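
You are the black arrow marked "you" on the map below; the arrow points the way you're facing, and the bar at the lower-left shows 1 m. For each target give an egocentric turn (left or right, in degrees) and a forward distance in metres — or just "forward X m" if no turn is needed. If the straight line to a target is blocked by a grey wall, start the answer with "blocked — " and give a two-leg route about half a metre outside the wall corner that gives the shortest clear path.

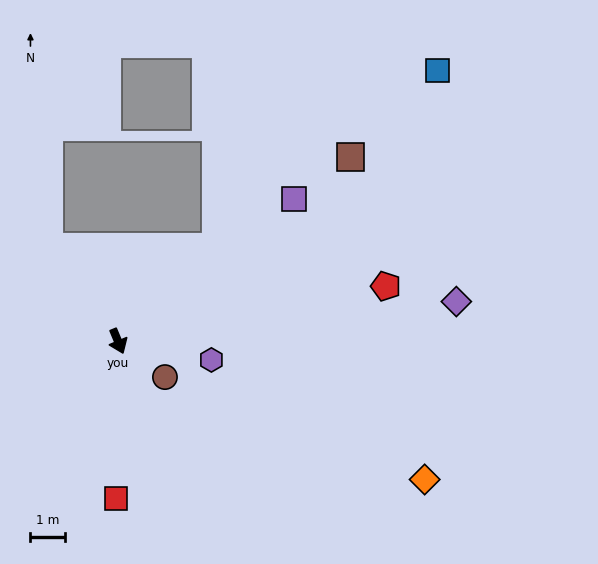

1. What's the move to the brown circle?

turn left 30°, forward 1.7 m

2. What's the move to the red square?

turn right 23°, forward 4.5 m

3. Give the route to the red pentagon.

turn left 79°, forward 7.9 m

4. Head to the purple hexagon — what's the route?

turn left 56°, forward 2.8 m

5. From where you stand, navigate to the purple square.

turn left 106°, forward 6.6 m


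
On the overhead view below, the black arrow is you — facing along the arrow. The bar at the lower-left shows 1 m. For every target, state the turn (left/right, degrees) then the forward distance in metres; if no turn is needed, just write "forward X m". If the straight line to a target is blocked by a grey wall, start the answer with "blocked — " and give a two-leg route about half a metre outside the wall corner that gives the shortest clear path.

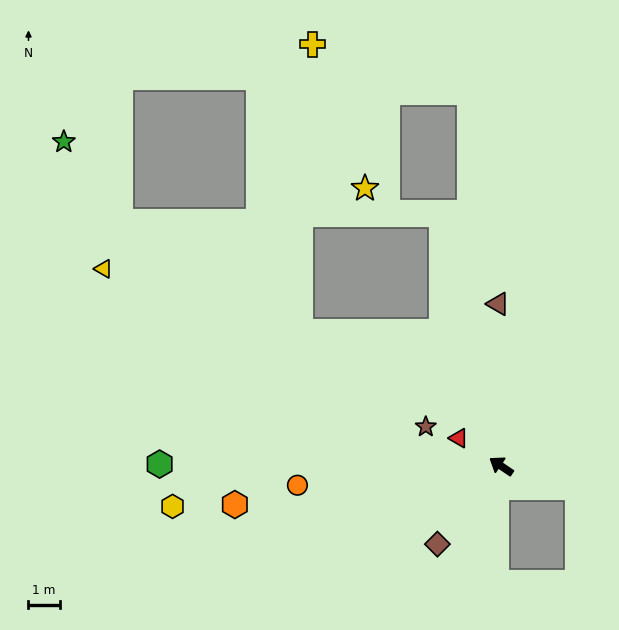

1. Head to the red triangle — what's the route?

forward 1.6 m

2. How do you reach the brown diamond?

turn left 85°, forward 3.2 m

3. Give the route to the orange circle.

turn left 39°, forward 6.5 m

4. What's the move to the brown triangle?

turn right 55°, forward 5.2 m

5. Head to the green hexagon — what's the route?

turn left 34°, forward 10.9 m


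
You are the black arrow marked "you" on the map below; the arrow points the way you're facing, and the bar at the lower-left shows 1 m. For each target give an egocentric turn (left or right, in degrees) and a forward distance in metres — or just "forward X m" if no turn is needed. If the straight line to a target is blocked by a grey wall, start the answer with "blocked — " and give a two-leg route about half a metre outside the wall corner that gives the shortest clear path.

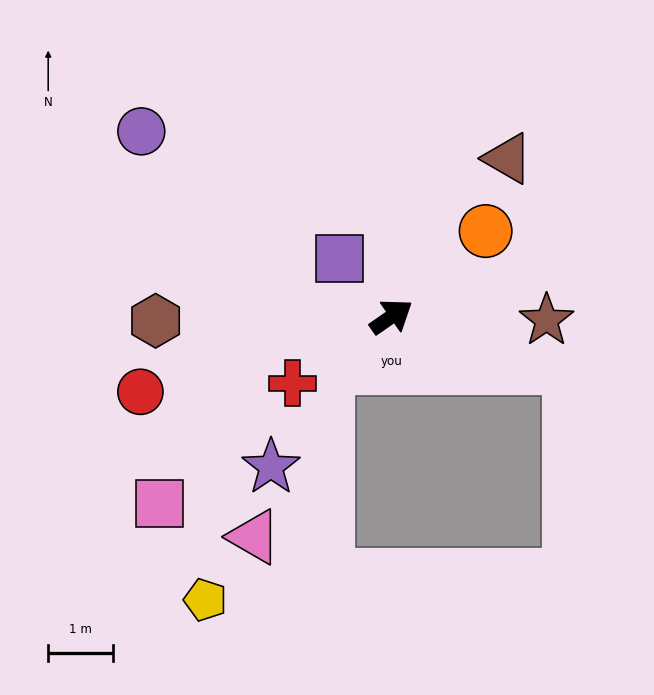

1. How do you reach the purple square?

turn left 97°, forward 1.2 m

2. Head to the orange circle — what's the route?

turn left 7°, forward 2.0 m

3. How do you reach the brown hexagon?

turn left 146°, forward 3.7 m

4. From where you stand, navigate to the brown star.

turn right 36°, forward 2.4 m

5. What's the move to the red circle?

turn left 162°, forward 4.1 m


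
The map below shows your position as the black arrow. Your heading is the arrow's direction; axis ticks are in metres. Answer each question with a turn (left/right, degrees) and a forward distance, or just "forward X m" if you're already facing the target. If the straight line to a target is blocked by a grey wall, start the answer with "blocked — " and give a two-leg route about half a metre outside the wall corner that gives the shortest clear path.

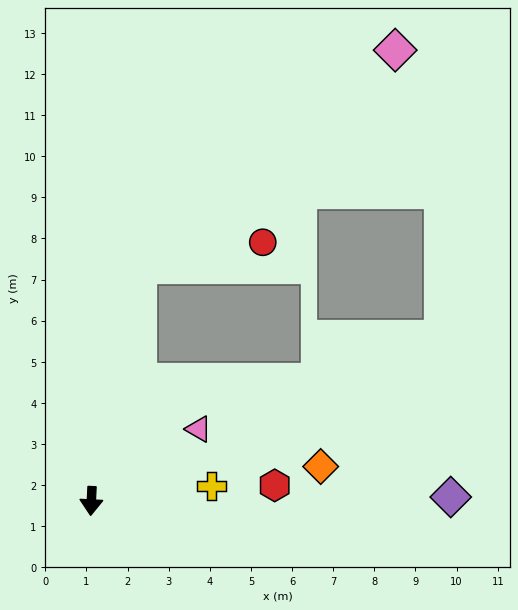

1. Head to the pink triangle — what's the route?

turn left 127°, forward 3.1 m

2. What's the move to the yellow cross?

turn left 100°, forward 2.9 m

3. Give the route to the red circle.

blocked — turn left 171°, forward 5.8 m, then turn right 67°, forward 3.0 m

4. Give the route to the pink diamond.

blocked — turn left 171°, forward 5.8 m, then turn right 38°, forward 8.1 m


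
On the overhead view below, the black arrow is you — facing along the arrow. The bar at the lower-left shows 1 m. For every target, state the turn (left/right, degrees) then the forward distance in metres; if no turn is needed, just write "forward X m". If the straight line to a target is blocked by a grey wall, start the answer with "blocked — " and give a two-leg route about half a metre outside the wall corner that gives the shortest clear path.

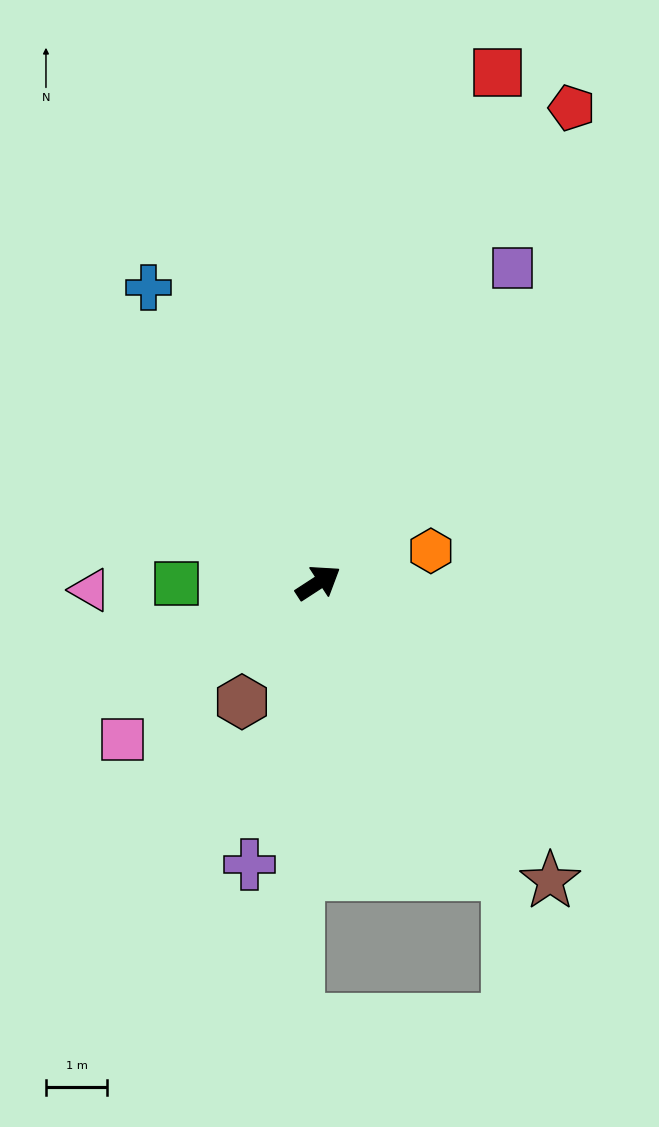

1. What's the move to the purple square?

turn left 25°, forward 6.0 m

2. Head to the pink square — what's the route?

turn right 174°, forward 4.1 m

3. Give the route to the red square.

turn left 38°, forward 8.8 m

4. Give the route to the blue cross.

turn left 87°, forward 5.5 m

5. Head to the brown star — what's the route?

turn right 85°, forward 6.1 m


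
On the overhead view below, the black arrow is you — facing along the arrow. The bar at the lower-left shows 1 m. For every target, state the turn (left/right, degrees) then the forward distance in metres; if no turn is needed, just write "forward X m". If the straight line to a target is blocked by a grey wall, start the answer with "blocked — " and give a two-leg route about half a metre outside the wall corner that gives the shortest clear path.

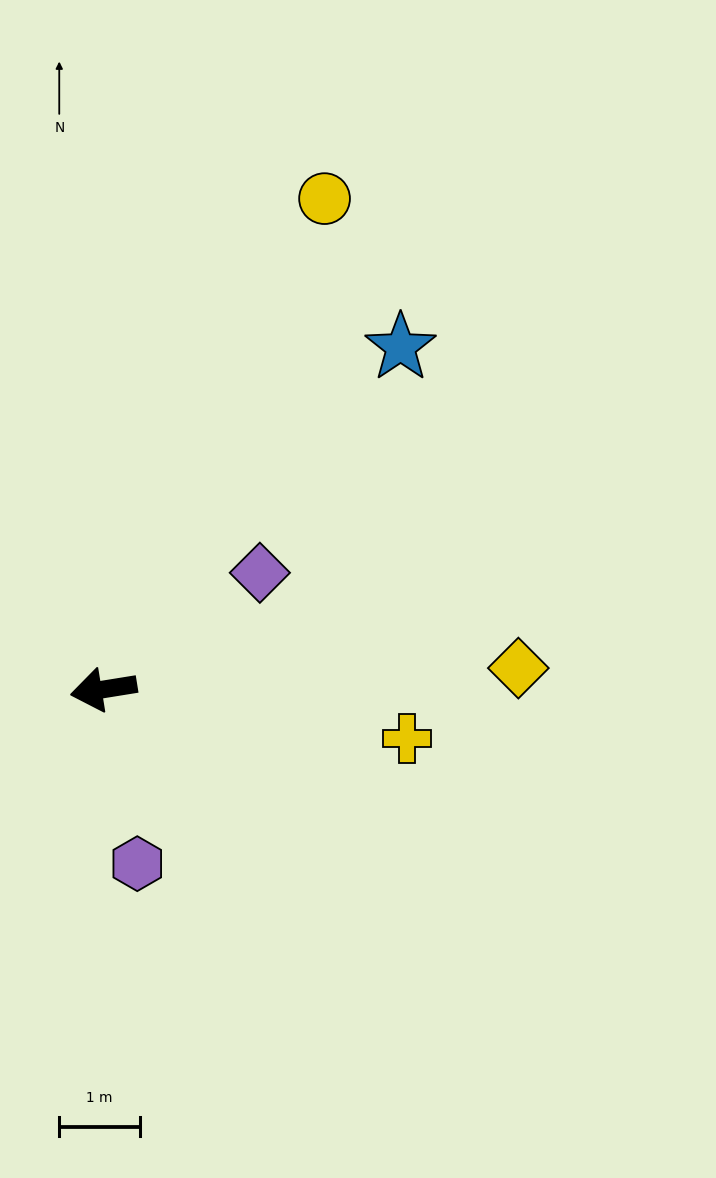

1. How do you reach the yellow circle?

turn right 123°, forward 6.7 m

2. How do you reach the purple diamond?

turn right 152°, forward 2.4 m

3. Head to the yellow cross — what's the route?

turn left 162°, forward 3.8 m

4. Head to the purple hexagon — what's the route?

turn left 92°, forward 2.2 m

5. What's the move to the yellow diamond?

turn left 174°, forward 5.2 m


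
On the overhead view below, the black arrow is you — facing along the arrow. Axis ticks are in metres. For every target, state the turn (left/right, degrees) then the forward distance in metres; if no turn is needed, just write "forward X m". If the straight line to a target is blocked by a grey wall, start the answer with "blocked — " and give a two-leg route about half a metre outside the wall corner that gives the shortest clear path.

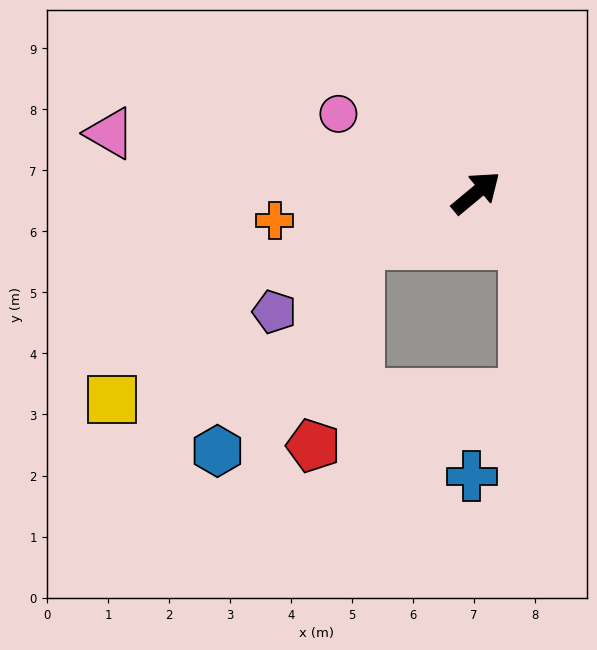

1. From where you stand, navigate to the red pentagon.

blocked — turn left 164°, forward 2.1 m, then turn left 54°, forward 3.4 m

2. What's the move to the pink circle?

turn left 110°, forward 2.6 m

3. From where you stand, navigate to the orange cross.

turn left 148°, forward 3.3 m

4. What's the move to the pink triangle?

turn left 131°, forward 6.1 m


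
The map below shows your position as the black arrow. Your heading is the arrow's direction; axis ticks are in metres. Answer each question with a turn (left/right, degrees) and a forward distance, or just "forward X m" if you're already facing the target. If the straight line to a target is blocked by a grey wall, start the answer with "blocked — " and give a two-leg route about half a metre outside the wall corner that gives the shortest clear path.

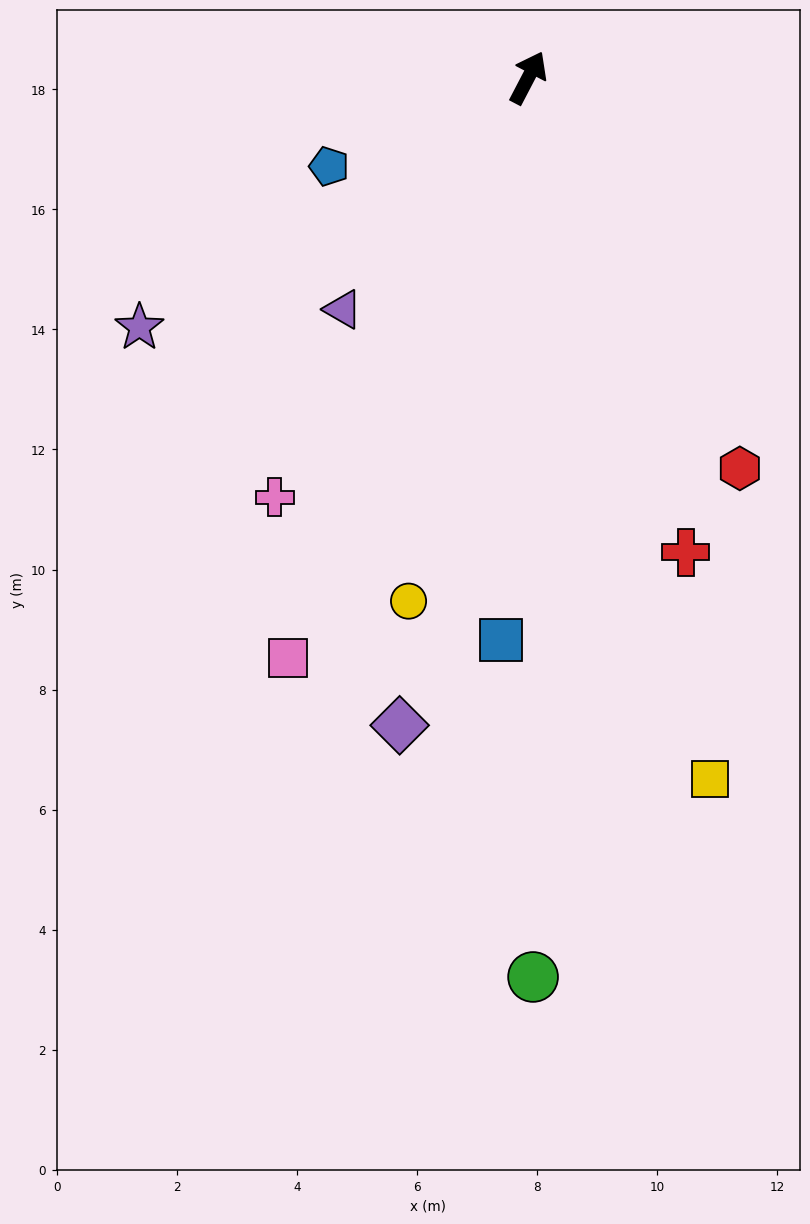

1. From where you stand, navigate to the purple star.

turn left 150°, forward 7.7 m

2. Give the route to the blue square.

turn right 155°, forward 9.4 m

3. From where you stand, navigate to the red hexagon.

turn right 124°, forward 7.4 m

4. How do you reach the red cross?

turn right 134°, forward 8.3 m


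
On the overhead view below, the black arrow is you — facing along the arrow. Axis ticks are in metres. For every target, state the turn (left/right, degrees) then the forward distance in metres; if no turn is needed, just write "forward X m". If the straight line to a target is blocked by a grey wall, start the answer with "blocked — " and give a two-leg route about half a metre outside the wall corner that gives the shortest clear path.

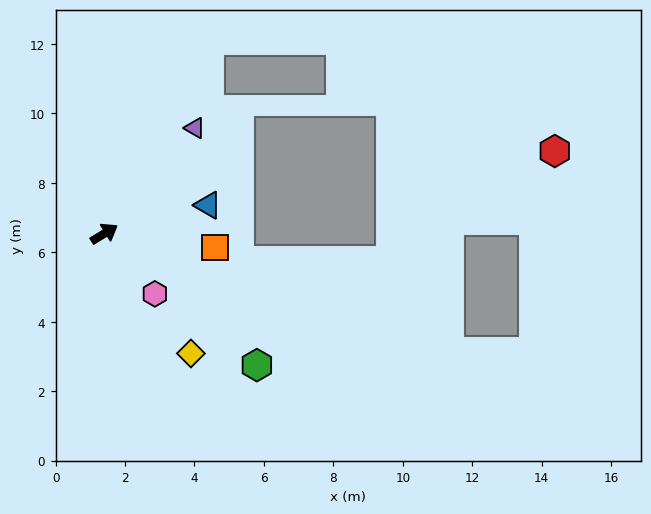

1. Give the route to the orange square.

turn right 39°, forward 3.2 m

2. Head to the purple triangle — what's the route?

turn left 18°, forward 4.0 m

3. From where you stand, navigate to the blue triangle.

turn right 16°, forward 3.1 m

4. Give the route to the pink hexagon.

turn right 82°, forward 2.3 m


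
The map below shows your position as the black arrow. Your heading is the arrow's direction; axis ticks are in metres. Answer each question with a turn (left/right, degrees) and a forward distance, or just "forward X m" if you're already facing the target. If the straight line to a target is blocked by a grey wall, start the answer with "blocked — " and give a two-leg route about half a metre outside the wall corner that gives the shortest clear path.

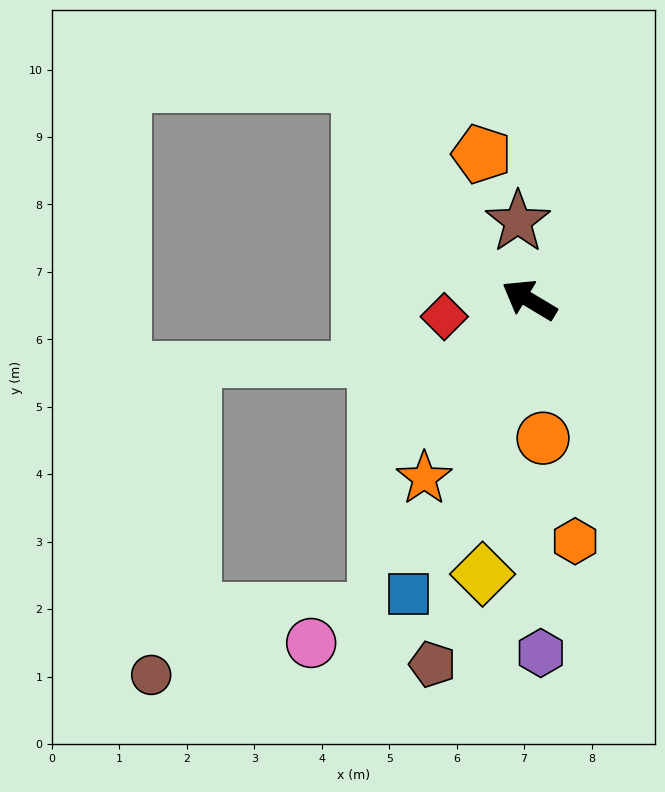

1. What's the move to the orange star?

turn left 90°, forward 3.1 m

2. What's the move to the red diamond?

turn left 42°, forward 1.3 m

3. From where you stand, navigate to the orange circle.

turn left 127°, forward 2.1 m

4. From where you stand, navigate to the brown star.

turn right 51°, forward 1.2 m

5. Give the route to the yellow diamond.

turn left 111°, forward 4.1 m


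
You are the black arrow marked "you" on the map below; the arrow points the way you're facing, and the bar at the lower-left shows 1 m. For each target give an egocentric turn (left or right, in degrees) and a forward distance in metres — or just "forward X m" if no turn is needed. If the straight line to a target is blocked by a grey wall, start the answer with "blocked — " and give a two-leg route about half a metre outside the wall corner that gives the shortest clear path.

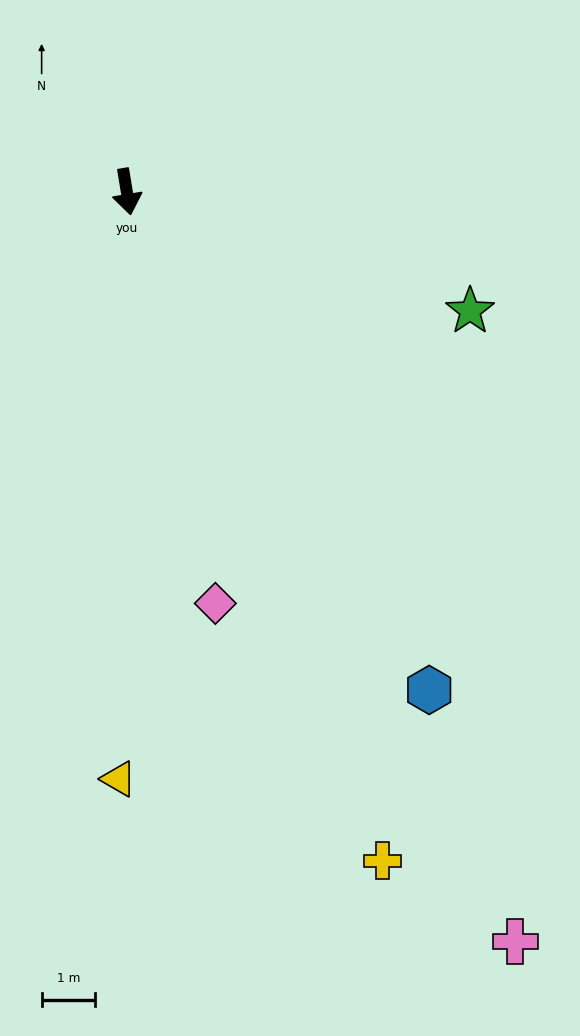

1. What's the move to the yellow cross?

turn left 12°, forward 13.5 m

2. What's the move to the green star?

turn left 62°, forward 6.8 m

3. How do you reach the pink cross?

turn left 18°, forward 15.9 m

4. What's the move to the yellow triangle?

turn right 10°, forward 11.0 m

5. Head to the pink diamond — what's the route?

turn left 3°, forward 7.9 m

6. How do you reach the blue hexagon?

turn left 22°, forward 11.0 m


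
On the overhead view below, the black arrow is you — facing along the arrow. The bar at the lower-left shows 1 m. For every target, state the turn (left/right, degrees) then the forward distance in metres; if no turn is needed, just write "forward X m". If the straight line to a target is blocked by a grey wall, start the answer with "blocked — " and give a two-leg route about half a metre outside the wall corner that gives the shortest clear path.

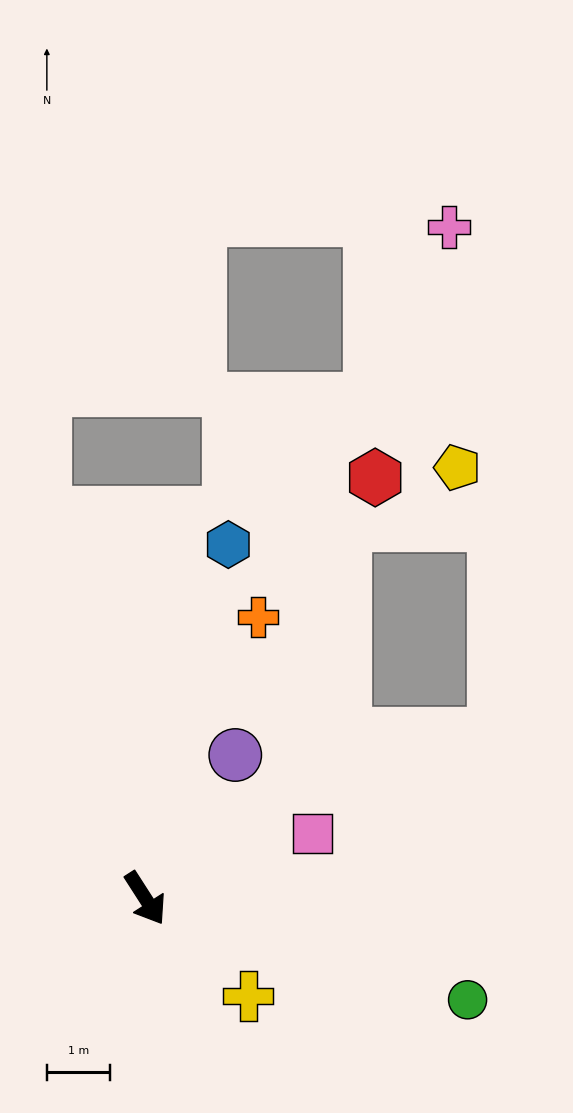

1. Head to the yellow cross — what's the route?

turn left 14°, forward 2.2 m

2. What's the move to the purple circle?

turn left 115°, forward 2.7 m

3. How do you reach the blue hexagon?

turn left 134°, forward 5.7 m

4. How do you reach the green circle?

turn left 40°, forward 5.3 m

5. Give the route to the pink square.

turn left 78°, forward 2.8 m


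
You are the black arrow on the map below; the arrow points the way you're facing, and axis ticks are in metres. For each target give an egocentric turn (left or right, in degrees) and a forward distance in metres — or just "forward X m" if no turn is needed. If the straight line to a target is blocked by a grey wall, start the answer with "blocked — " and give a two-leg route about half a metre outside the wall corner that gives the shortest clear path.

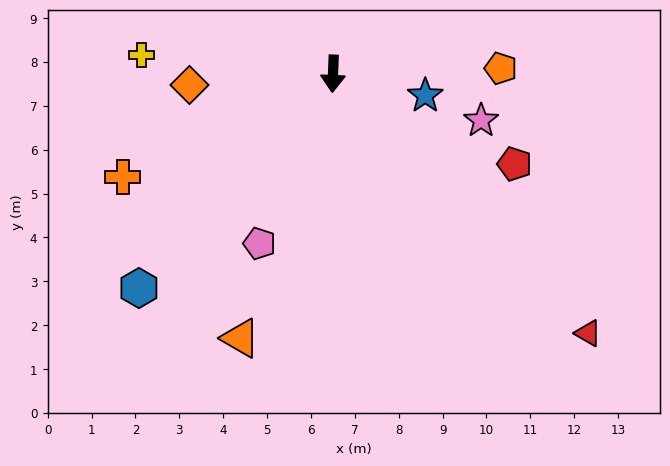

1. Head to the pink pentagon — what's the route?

turn right 21°, forward 4.2 m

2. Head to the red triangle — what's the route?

turn left 47°, forward 8.3 m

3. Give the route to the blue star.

turn left 79°, forward 2.2 m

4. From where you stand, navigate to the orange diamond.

turn right 83°, forward 3.3 m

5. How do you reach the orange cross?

turn right 62°, forward 5.3 m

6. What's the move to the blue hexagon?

turn right 40°, forward 6.6 m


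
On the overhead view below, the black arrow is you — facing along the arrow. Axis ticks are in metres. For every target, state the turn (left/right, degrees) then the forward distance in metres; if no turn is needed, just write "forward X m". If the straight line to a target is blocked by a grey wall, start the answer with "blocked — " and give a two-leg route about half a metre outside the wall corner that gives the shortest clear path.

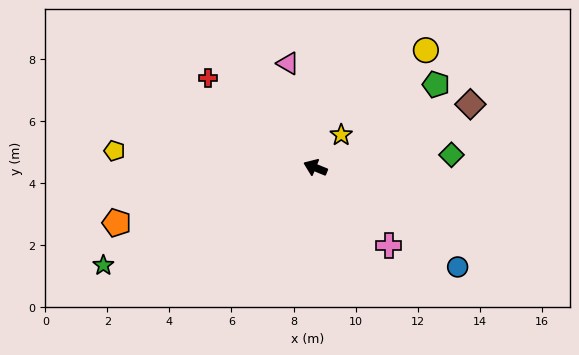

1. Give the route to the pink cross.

turn left 156°, forward 3.4 m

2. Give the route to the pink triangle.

turn right 53°, forward 3.5 m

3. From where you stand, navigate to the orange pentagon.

turn left 38°, forward 6.6 m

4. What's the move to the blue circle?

turn left 167°, forward 5.6 m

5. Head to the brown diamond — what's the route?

turn right 136°, forward 5.4 m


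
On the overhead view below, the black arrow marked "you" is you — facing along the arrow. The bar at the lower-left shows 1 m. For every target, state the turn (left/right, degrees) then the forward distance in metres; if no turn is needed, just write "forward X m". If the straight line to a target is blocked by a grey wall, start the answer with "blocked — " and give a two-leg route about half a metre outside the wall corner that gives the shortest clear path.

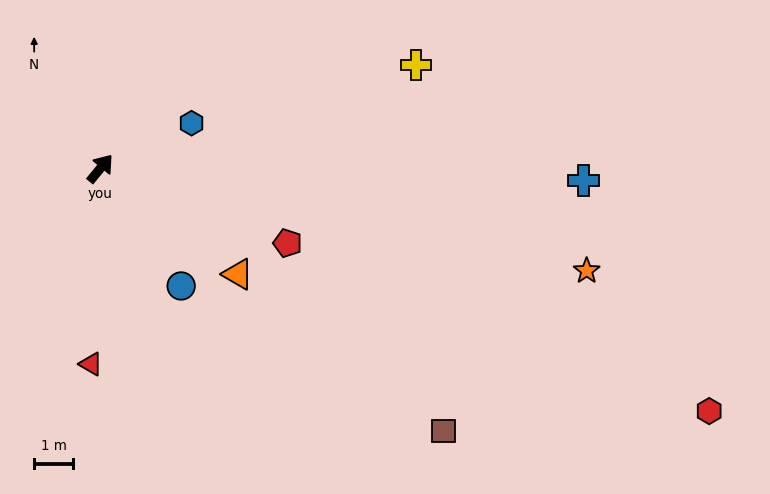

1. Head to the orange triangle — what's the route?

turn right 88°, forward 4.5 m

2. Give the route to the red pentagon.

turn right 72°, forward 5.2 m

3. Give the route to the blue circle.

turn right 106°, forward 3.7 m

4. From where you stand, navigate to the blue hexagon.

turn right 24°, forward 2.6 m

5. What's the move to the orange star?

turn right 62°, forward 12.8 m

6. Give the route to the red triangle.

turn right 143°, forward 5.0 m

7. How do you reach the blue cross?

turn right 52°, forward 12.4 m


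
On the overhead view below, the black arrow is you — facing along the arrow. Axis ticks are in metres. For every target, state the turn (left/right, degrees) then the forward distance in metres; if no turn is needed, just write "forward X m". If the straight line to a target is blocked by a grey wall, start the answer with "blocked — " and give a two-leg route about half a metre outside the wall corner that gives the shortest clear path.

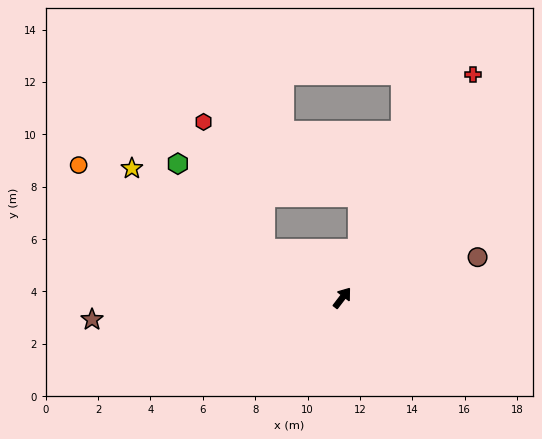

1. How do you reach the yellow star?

turn left 96°, forward 9.4 m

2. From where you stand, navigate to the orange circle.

turn left 101°, forward 11.3 m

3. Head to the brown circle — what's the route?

turn right 36°, forward 5.4 m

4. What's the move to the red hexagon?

blocked — turn left 96°, forward 3.5 m, then turn right 33°, forward 5.4 m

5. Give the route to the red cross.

turn left 7°, forward 9.9 m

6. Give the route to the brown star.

turn left 132°, forward 9.6 m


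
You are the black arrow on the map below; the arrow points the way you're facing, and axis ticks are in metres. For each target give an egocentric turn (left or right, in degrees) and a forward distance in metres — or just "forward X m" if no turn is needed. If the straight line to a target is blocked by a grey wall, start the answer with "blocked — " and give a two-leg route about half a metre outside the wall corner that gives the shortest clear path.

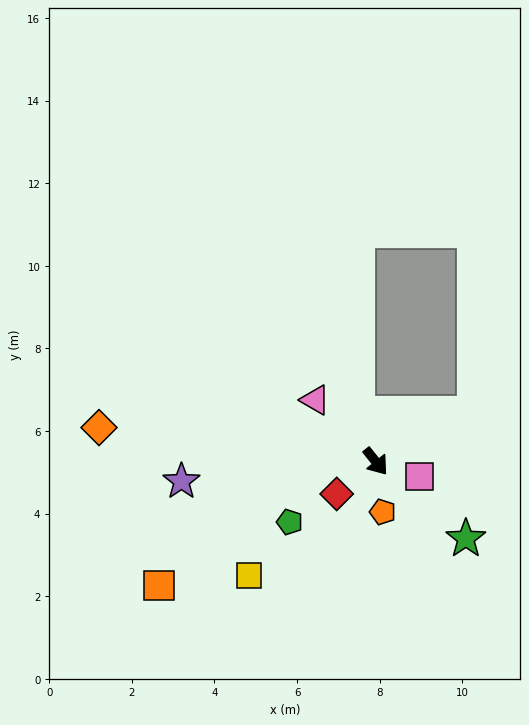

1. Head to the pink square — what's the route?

turn left 32°, forward 1.1 m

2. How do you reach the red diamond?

turn right 89°, forward 1.2 m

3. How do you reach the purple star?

turn right 123°, forward 4.7 m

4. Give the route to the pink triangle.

turn right 174°, forward 2.1 m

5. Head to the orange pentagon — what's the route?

turn right 31°, forward 1.2 m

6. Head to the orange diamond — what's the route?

turn right 136°, forward 6.8 m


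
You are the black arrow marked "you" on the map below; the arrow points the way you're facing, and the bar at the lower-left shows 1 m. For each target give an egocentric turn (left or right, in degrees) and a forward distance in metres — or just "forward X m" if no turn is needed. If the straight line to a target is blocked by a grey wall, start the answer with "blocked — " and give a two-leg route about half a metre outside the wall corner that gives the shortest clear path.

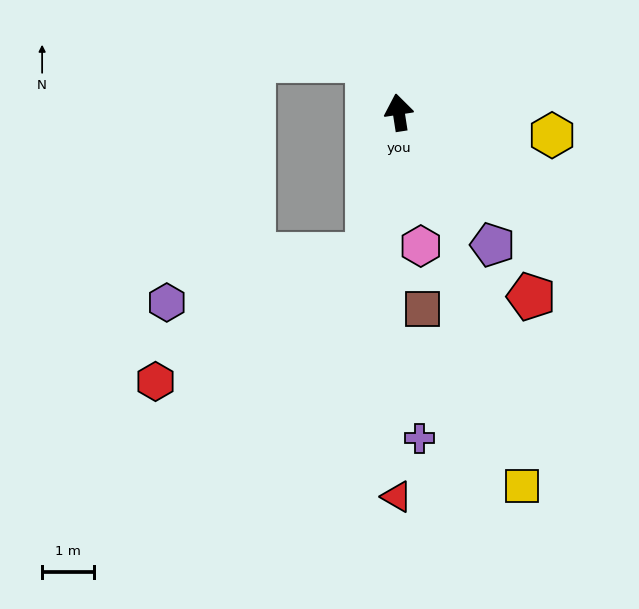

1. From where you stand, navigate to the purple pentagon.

turn right 153°, forward 3.1 m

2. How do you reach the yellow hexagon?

turn right 107°, forward 3.0 m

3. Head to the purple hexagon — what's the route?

blocked — turn left 159°, forward 2.8 m, then turn right 64°, forward 3.9 m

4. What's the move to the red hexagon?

blocked — turn left 159°, forward 2.8 m, then turn right 47°, forward 4.7 m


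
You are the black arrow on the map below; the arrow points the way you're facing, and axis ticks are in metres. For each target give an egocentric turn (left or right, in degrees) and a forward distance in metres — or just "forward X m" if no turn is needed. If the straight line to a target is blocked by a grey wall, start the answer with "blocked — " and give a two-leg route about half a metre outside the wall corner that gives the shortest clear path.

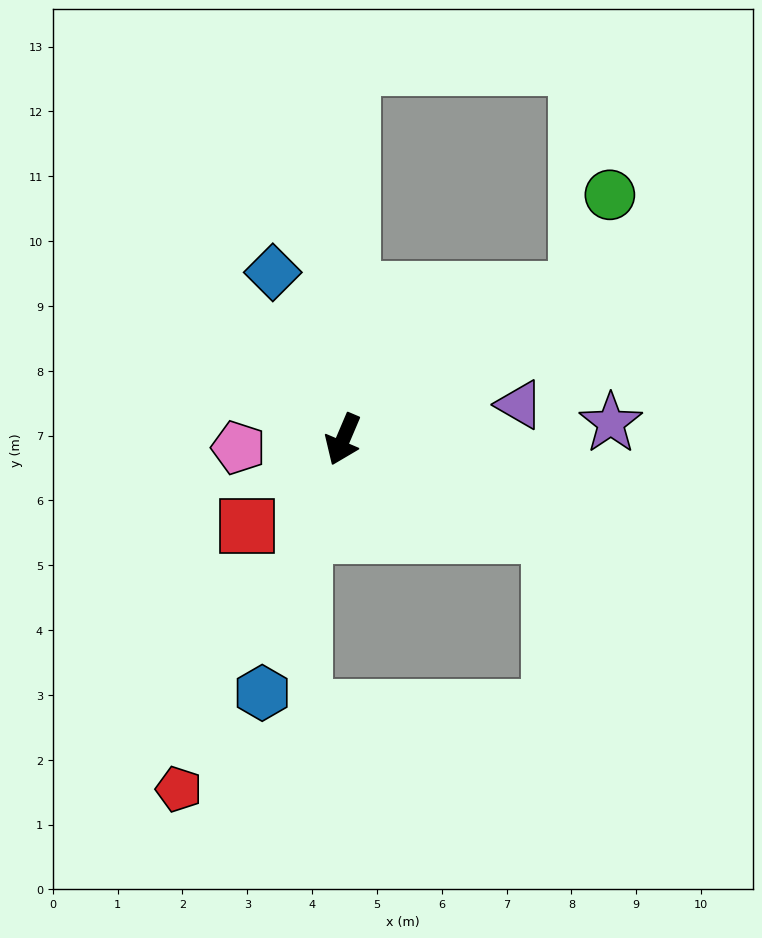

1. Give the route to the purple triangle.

turn left 124°, forward 2.8 m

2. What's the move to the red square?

turn right 25°, forward 2.0 m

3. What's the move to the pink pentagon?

turn right 62°, forward 1.6 m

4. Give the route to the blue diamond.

turn right 134°, forward 2.8 m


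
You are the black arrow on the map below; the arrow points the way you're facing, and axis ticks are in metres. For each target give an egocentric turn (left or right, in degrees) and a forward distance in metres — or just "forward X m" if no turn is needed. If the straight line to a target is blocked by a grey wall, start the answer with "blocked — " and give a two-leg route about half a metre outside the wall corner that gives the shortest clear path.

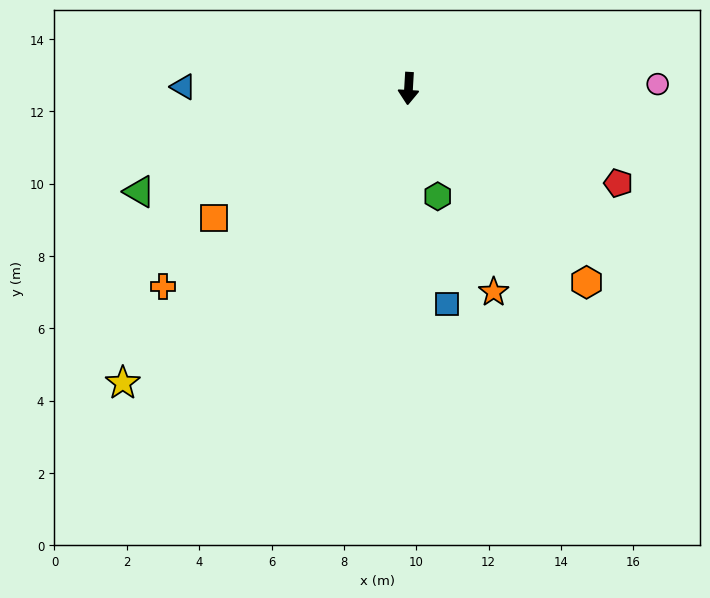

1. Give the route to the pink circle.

turn left 94°, forward 6.9 m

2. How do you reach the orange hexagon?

turn left 46°, forward 7.3 m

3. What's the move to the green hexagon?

turn left 18°, forward 3.1 m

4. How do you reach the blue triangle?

turn right 87°, forward 6.2 m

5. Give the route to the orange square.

turn right 53°, forward 6.4 m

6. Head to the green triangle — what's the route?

turn right 66°, forward 8.0 m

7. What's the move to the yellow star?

turn right 41°, forward 11.3 m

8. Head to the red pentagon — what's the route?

turn left 69°, forward 6.4 m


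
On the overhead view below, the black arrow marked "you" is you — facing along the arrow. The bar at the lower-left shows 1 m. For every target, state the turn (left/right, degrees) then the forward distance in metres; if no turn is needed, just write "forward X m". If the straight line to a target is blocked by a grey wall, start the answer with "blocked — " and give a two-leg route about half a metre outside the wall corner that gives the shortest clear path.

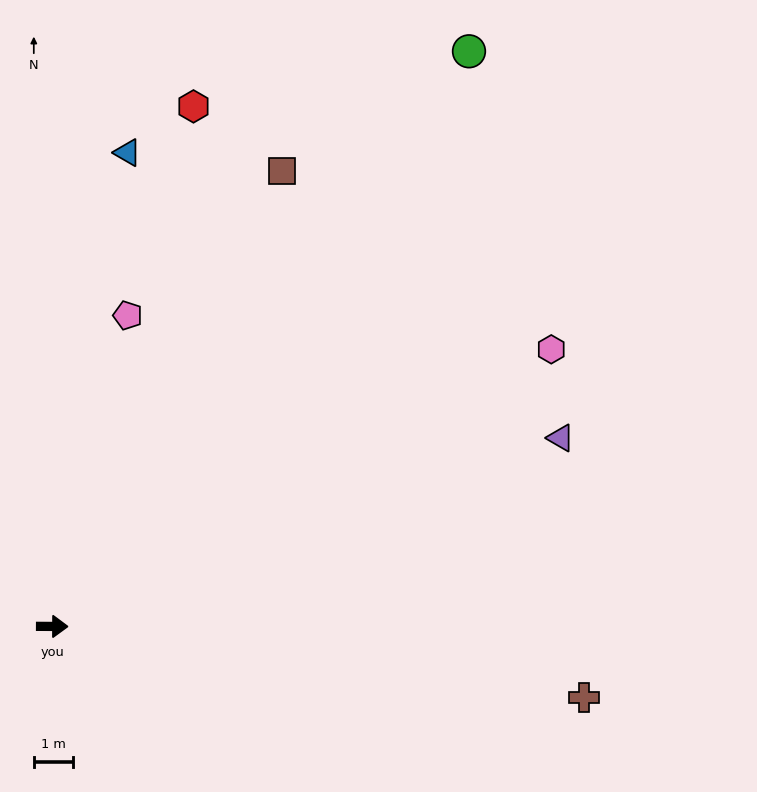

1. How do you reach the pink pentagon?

turn left 77°, forward 8.2 m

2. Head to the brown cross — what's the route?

turn right 7°, forward 13.7 m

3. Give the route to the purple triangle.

turn left 21°, forward 13.8 m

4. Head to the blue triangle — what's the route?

turn left 81°, forward 12.2 m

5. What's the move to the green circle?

turn left 54°, forward 18.1 m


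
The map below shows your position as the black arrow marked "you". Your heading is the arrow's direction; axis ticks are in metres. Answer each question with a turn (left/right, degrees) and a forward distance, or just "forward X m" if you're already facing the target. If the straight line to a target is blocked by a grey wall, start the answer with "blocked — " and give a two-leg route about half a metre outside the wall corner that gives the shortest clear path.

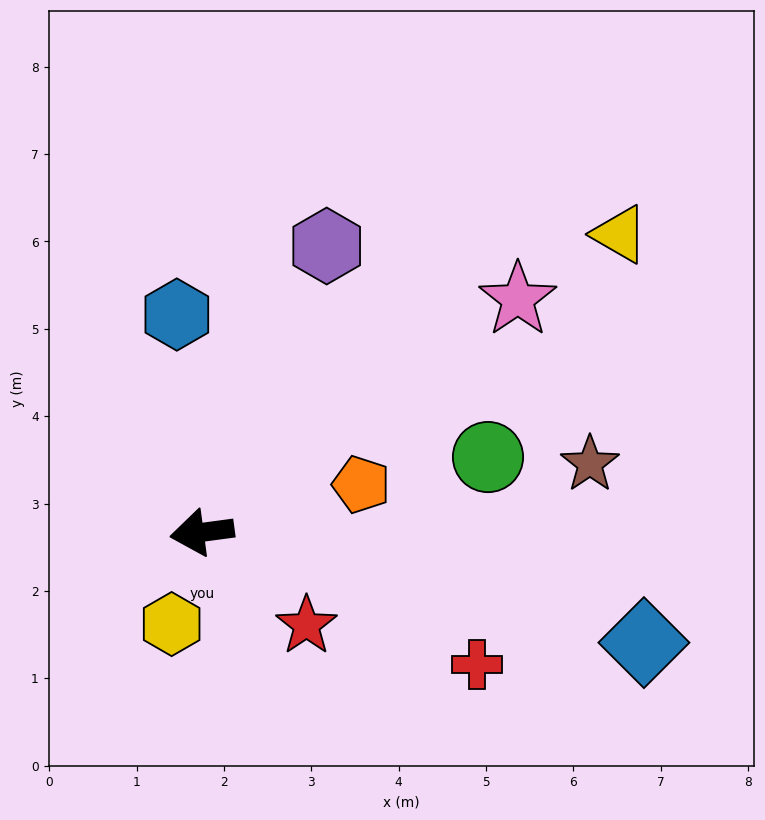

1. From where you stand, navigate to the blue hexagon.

turn right 91°, forward 2.5 m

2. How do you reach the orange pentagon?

turn right 171°, forward 1.9 m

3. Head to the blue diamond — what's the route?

turn left 158°, forward 5.2 m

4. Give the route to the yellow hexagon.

turn left 64°, forward 1.1 m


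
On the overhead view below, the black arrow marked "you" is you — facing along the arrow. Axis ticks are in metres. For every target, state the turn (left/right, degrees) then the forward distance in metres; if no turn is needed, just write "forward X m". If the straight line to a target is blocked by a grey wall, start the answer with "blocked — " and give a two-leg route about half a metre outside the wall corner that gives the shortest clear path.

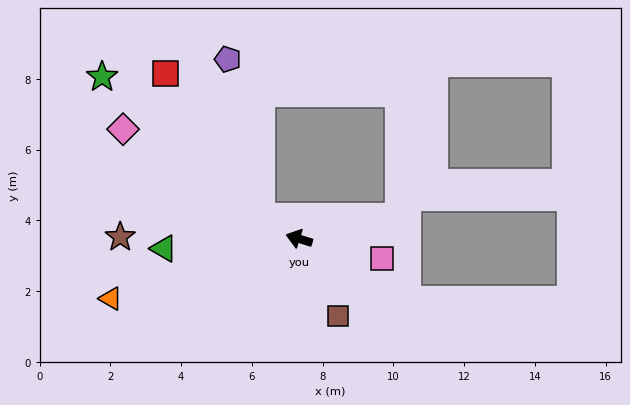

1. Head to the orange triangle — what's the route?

turn left 35°, forward 5.6 m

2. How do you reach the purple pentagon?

blocked — turn right 11°, forward 1.2 m, then turn right 50°, forward 4.6 m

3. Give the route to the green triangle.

turn left 21°, forward 3.8 m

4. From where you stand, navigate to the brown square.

turn left 134°, forward 2.4 m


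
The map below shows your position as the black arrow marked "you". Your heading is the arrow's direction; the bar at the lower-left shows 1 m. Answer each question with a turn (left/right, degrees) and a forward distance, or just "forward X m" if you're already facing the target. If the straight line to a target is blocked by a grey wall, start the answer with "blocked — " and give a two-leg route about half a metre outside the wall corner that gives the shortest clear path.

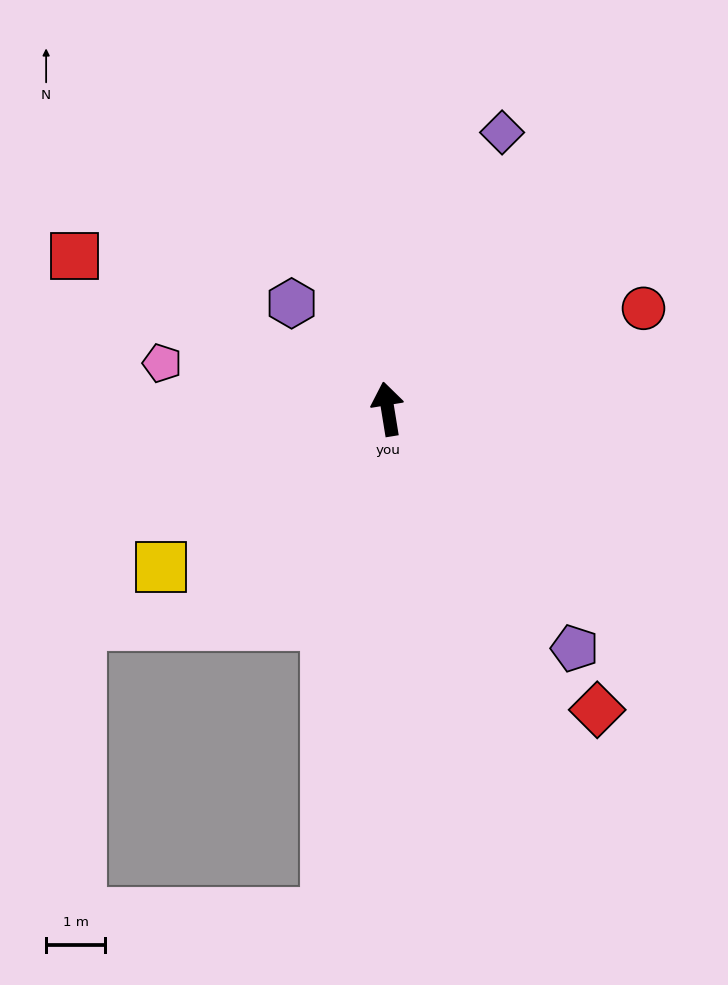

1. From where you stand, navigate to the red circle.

turn right 78°, forward 4.7 m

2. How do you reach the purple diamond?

turn right 32°, forward 5.1 m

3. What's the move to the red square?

turn left 55°, forward 5.9 m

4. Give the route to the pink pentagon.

turn left 69°, forward 3.9 m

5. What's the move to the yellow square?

turn left 116°, forward 4.7 m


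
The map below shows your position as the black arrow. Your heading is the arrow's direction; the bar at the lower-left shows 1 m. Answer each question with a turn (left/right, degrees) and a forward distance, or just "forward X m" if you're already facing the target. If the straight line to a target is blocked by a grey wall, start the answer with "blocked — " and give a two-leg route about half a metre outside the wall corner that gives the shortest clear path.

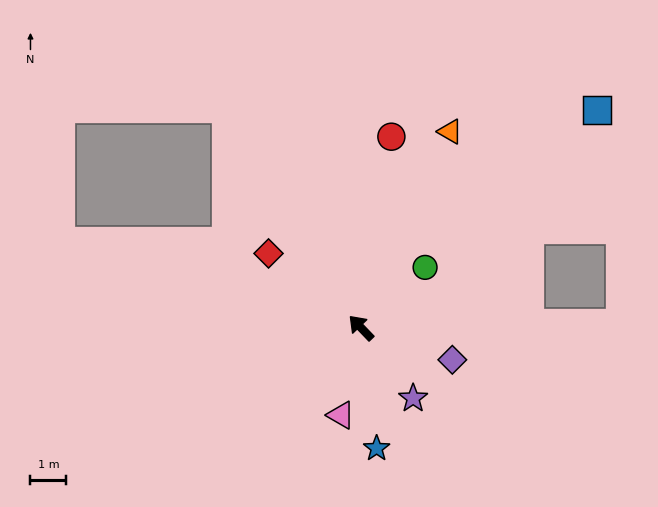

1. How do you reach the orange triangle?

turn right 68°, forward 6.0 m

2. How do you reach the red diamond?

turn left 7°, forward 3.3 m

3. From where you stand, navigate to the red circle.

turn right 53°, forward 5.4 m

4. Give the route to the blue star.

turn left 144°, forward 3.4 m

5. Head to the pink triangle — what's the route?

turn left 123°, forward 2.5 m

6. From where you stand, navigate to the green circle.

turn right 91°, forward 2.5 m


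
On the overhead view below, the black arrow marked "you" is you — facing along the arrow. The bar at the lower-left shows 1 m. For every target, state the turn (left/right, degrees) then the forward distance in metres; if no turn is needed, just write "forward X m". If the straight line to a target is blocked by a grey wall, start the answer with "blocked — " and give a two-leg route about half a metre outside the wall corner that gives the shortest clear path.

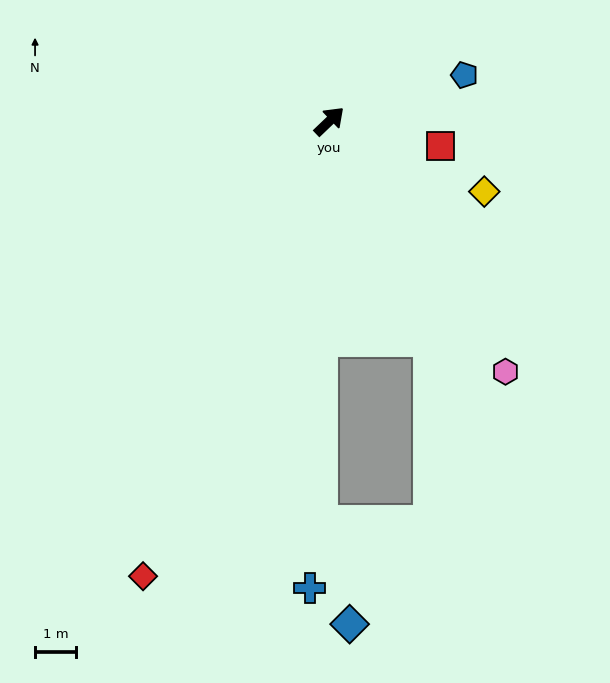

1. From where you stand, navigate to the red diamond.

turn right 156°, forward 12.1 m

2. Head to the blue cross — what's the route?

turn right 136°, forward 11.5 m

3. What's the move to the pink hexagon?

turn right 99°, forward 7.5 m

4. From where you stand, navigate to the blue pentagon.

turn right 25°, forward 3.5 m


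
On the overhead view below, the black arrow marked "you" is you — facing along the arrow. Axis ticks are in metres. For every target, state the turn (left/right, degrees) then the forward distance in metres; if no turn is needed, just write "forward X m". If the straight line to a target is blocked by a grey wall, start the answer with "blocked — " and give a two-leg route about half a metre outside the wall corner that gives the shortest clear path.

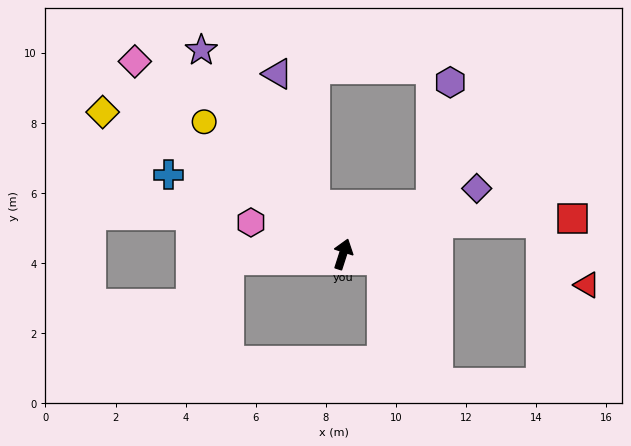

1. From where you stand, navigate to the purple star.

turn left 53°, forward 7.1 m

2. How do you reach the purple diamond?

turn right 46°, forward 4.3 m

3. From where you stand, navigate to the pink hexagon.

turn left 89°, forward 2.8 m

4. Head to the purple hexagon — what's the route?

blocked — turn right 43°, forward 2.9 m, then turn left 52°, forward 3.5 m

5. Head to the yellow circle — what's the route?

turn left 64°, forward 5.5 m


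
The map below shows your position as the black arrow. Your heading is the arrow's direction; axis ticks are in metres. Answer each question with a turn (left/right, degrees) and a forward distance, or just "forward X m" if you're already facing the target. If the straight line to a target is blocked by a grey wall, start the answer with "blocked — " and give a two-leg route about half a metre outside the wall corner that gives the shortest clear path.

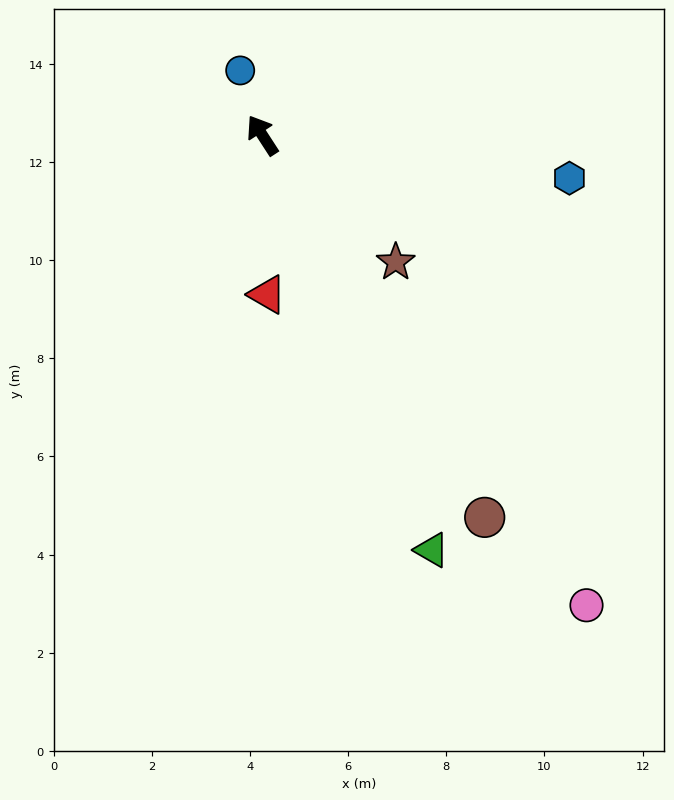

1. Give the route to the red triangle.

turn left 149°, forward 3.2 m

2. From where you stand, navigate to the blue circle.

turn right 14°, forward 1.4 m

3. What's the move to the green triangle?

turn left 169°, forward 9.1 m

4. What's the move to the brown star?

turn right 167°, forward 3.7 m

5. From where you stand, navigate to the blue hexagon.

turn right 131°, forward 6.3 m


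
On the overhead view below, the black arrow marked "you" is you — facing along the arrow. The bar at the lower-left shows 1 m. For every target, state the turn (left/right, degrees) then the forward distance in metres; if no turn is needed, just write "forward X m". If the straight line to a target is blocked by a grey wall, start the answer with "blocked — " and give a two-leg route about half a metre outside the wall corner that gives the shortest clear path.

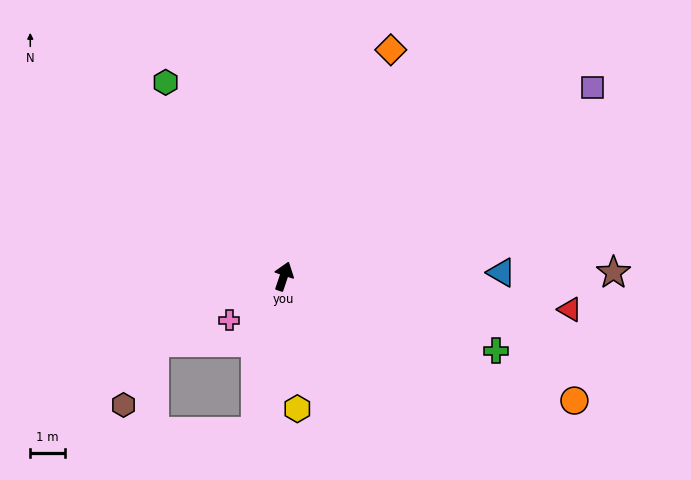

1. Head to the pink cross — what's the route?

turn left 147°, forward 2.0 m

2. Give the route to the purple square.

turn right 40°, forward 10.4 m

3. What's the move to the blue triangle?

turn right 70°, forward 6.2 m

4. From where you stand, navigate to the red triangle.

turn right 78°, forward 8.2 m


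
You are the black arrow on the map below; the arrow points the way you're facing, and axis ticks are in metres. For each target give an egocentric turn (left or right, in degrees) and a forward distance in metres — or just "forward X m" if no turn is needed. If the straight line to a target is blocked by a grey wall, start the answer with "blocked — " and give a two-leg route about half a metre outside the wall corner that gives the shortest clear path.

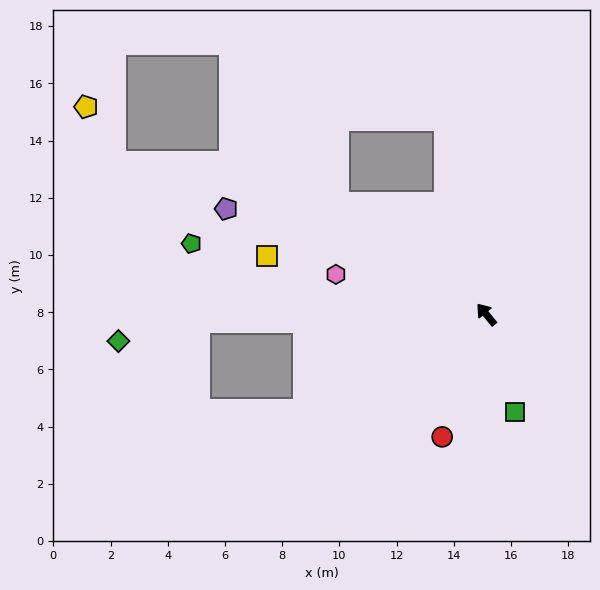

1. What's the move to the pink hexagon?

turn left 36°, forward 5.4 m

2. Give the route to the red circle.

turn left 121°, forward 4.5 m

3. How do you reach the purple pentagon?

turn left 28°, forward 9.8 m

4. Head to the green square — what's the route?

turn left 157°, forward 3.6 m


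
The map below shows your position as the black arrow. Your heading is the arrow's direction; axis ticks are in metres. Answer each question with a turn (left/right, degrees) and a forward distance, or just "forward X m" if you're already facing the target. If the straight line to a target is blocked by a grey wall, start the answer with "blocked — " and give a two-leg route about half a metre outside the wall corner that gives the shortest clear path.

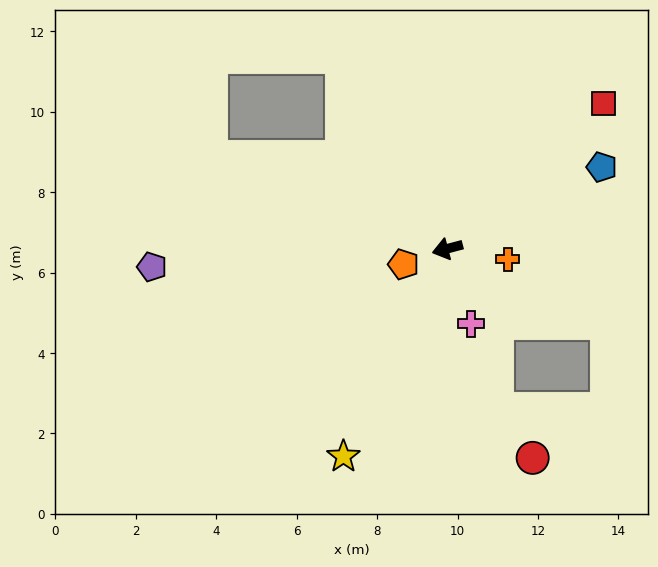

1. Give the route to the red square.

turn right 152°, forward 5.3 m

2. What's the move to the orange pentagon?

turn left 5°, forward 1.2 m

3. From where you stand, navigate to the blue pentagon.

turn right 167°, forward 4.3 m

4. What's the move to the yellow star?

turn left 49°, forward 5.8 m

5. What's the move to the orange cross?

turn left 155°, forward 1.5 m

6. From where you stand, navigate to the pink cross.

turn left 93°, forward 2.0 m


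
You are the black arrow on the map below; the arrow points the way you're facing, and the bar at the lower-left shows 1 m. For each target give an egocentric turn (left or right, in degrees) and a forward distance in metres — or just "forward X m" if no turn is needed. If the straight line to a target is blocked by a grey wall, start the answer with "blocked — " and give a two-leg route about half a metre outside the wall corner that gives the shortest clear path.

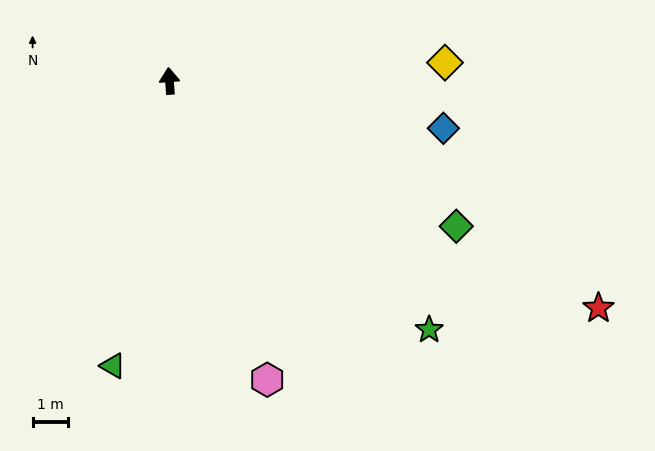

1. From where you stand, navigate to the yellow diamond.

turn right 90°, forward 7.7 m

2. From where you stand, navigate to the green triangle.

turn left 164°, forward 8.1 m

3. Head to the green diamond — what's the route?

turn right 121°, forward 9.0 m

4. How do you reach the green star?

turn right 138°, forward 10.0 m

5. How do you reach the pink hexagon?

turn right 166°, forward 8.8 m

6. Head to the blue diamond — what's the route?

turn right 104°, forward 7.8 m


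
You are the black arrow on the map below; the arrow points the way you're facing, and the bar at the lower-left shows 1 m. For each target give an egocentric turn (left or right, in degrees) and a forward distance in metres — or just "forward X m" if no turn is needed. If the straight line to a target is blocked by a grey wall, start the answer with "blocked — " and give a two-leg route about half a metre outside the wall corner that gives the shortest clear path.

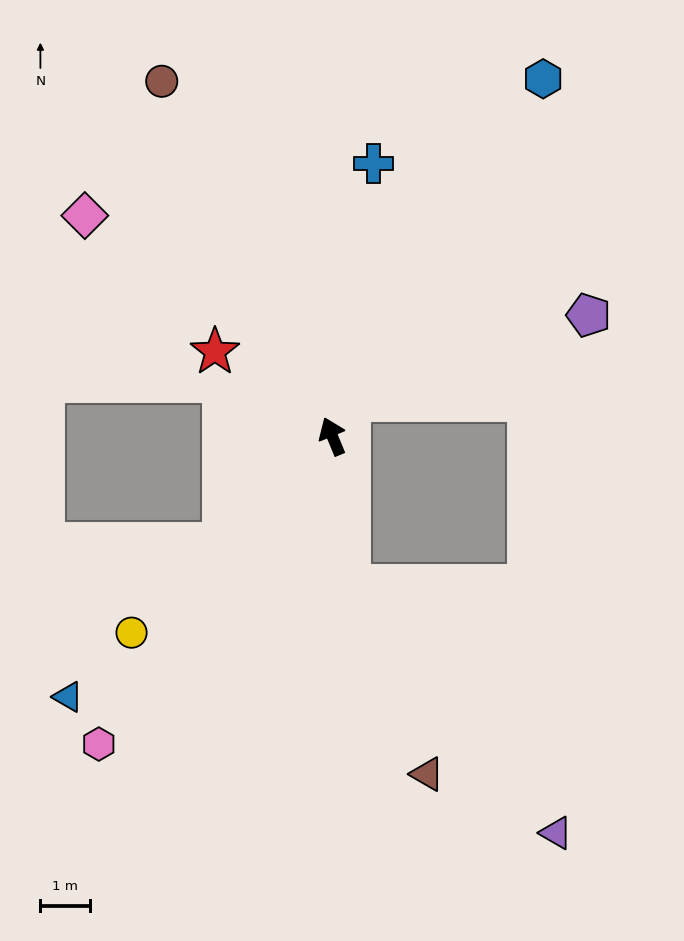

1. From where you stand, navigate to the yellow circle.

turn left 112°, forward 5.7 m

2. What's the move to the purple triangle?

blocked — turn left 164°, forward 3.0 m, then turn left 33°, forward 6.5 m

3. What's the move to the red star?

turn left 32°, forward 2.9 m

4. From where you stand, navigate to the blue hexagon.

turn right 53°, forward 8.4 m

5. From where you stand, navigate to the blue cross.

turn right 31°, forward 5.6 m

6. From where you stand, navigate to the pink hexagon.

turn left 120°, forward 7.8 m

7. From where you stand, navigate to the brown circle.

turn left 3°, forward 8.0 m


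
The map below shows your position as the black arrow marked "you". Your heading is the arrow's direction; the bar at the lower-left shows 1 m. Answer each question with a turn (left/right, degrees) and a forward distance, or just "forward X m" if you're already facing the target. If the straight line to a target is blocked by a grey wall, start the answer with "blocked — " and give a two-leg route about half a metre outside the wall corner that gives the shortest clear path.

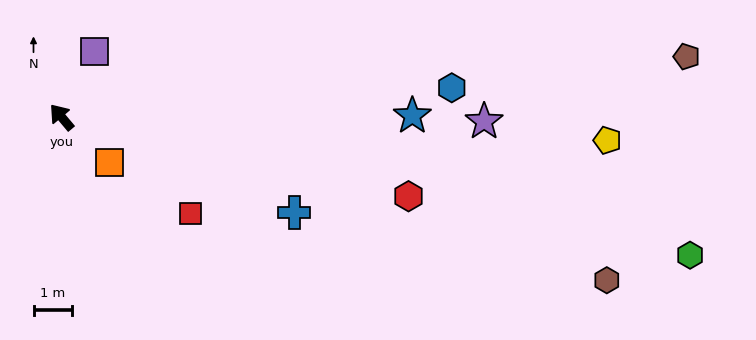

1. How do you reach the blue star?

turn right 130°, forward 9.1 m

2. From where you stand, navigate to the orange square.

turn right 173°, forward 1.7 m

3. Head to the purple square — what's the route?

turn right 67°, forward 1.9 m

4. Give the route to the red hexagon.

turn right 143°, forward 9.2 m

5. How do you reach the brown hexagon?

turn right 147°, forward 14.8 m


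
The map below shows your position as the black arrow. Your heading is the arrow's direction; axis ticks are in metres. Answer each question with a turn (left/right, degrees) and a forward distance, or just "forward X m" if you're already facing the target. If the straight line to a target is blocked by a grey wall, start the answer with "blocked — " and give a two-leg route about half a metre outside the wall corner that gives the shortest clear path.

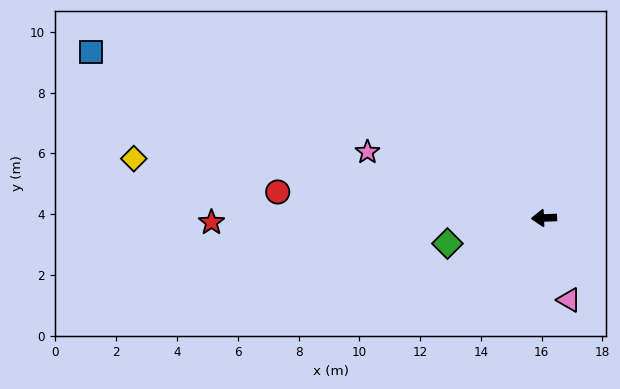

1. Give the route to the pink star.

turn right 23°, forward 6.2 m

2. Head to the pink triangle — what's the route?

turn left 105°, forward 2.8 m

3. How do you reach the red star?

forward 10.9 m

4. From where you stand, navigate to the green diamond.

turn left 12°, forward 3.3 m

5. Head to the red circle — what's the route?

turn right 8°, forward 8.8 m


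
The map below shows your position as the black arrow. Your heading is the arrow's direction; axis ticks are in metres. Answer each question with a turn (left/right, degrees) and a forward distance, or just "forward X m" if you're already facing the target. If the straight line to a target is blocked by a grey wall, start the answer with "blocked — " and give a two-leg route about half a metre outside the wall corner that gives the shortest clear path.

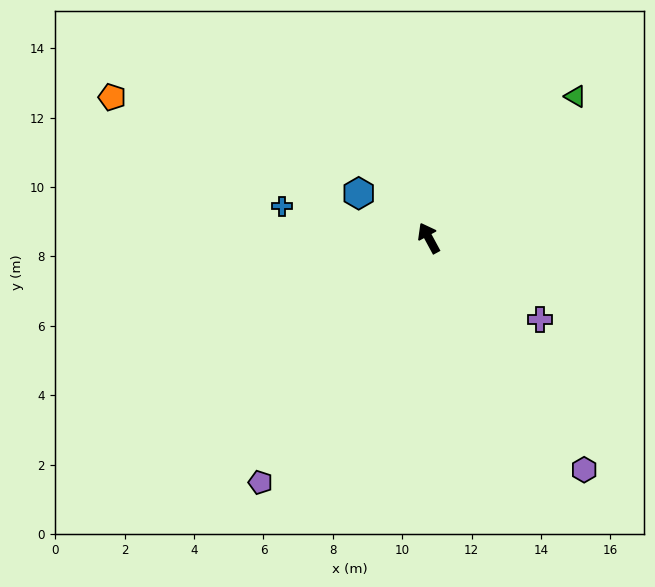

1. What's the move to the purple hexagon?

turn right 175°, forward 8.0 m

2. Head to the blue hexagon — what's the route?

turn left 29°, forward 2.4 m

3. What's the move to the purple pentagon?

turn left 117°, forward 8.6 m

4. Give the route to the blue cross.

turn left 49°, forward 4.3 m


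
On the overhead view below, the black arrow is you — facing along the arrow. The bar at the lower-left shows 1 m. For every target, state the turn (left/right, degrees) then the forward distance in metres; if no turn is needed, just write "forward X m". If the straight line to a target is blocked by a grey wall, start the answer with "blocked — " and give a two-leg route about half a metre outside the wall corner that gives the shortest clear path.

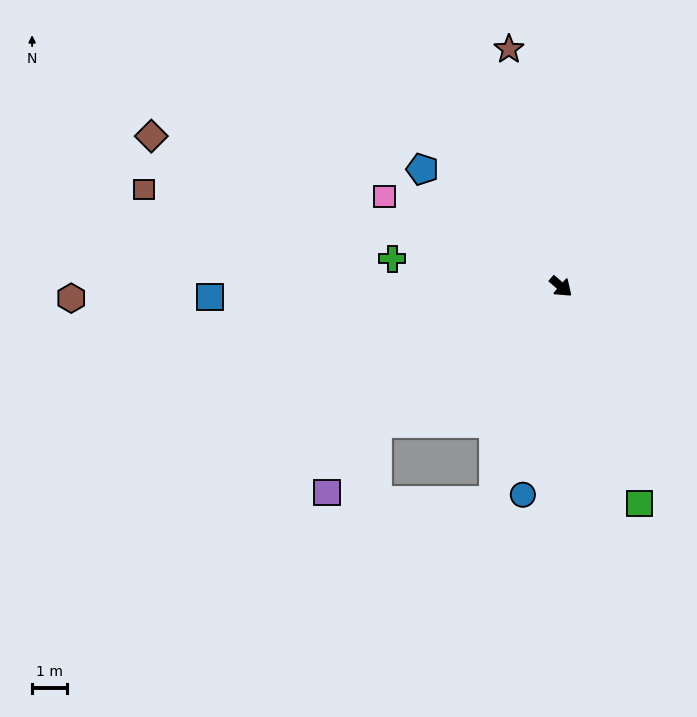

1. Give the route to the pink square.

turn right 166°, forward 5.7 m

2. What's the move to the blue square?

turn right 137°, forward 10.1 m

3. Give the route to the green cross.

turn right 148°, forward 4.9 m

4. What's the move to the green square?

turn right 29°, forward 6.6 m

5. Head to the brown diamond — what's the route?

turn right 159°, forward 12.5 m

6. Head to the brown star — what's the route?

turn left 143°, forward 7.0 m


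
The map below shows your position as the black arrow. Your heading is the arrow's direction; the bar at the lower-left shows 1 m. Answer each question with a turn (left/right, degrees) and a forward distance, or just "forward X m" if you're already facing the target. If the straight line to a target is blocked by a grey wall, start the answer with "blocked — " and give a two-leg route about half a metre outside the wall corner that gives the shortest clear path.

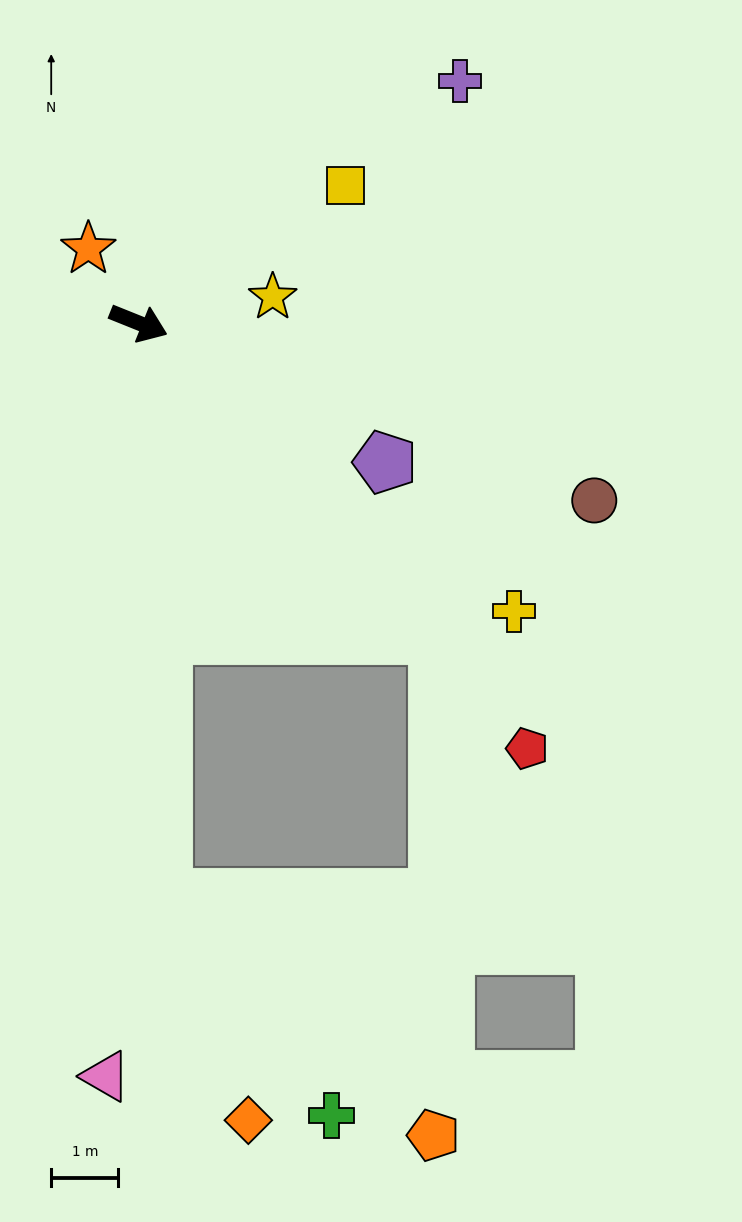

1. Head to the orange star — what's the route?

turn left 146°, forward 1.3 m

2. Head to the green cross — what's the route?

blocked — turn right 66°, forward 8.6 m, then turn left 35°, forward 4.1 m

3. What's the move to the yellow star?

turn left 33°, forward 2.0 m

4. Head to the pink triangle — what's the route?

turn right 71°, forward 11.2 m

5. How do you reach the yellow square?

turn left 56°, forward 3.7 m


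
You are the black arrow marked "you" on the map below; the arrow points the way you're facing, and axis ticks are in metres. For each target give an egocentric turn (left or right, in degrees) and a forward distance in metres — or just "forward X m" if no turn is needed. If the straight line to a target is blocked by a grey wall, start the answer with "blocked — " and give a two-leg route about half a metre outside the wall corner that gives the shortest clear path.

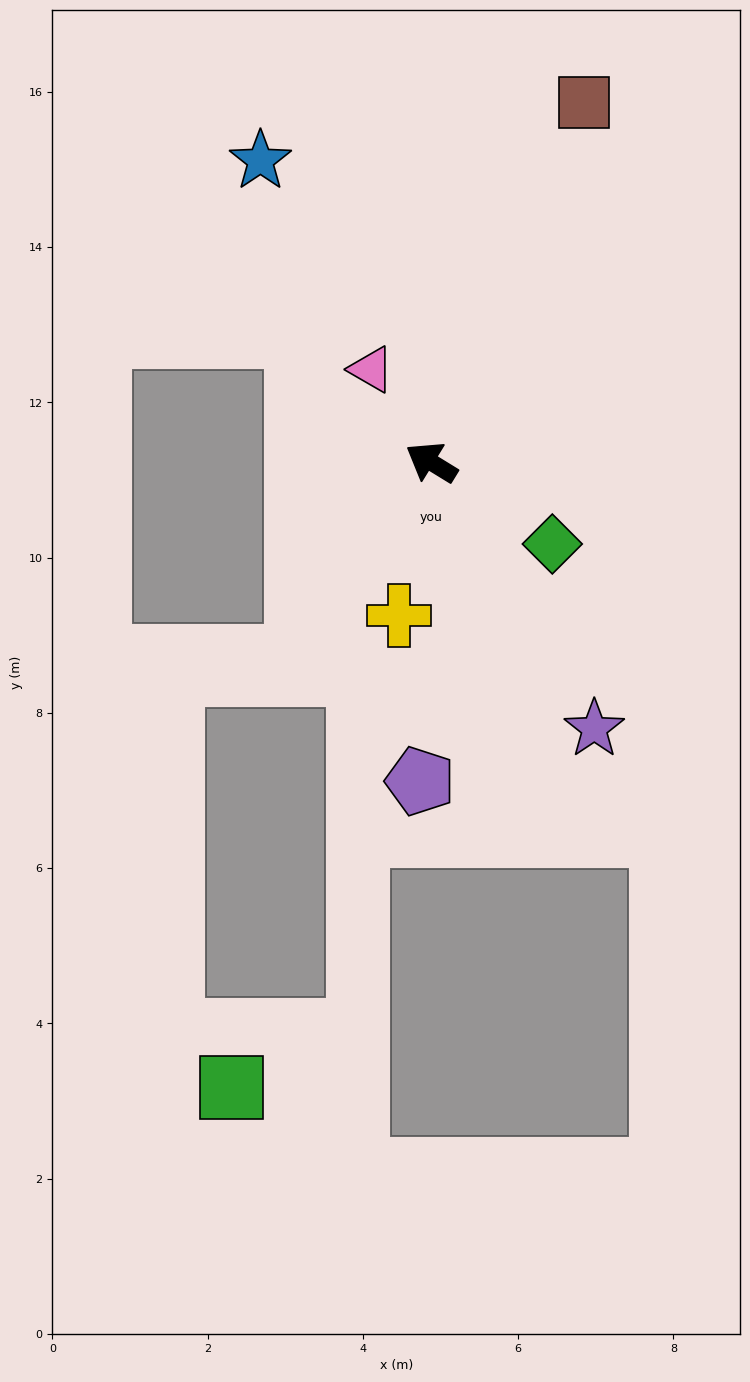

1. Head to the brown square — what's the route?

turn right 81°, forward 5.0 m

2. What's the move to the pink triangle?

turn right 26°, forward 1.4 m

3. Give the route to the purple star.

turn left 153°, forward 4.0 m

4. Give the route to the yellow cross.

turn left 110°, forward 2.0 m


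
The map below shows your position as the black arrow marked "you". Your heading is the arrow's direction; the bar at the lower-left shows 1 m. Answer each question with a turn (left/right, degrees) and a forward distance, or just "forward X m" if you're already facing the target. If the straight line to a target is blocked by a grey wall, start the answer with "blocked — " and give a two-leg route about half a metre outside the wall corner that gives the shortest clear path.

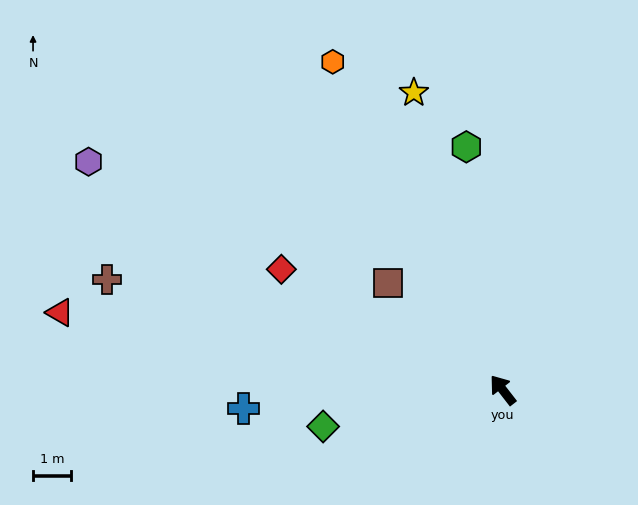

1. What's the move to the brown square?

turn left 9°, forward 4.1 m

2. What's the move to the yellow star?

turn right 21°, forward 8.1 m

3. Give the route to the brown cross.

turn left 37°, forward 10.8 m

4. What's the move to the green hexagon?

turn right 29°, forward 6.5 m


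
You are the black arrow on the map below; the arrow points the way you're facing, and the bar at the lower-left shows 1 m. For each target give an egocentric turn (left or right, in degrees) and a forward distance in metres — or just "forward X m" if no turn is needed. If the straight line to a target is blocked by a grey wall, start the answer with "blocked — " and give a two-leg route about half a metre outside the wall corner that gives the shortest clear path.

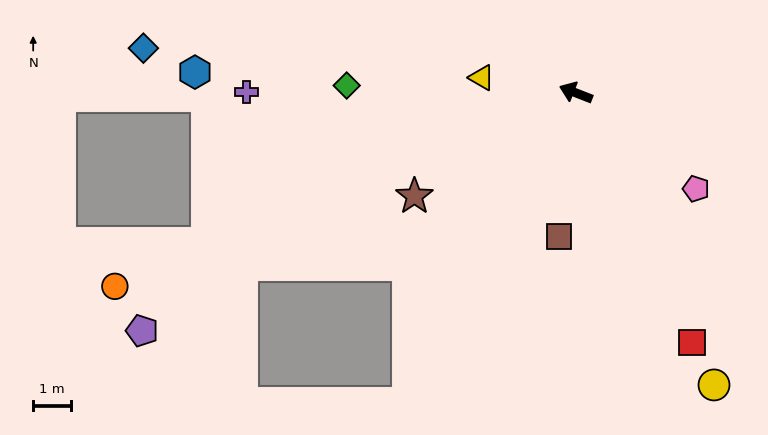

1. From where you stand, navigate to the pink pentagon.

turn left 163°, forward 4.1 m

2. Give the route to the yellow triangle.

turn left 12°, forward 2.5 m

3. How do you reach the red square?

turn left 136°, forward 7.3 m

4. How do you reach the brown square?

turn left 105°, forward 3.8 m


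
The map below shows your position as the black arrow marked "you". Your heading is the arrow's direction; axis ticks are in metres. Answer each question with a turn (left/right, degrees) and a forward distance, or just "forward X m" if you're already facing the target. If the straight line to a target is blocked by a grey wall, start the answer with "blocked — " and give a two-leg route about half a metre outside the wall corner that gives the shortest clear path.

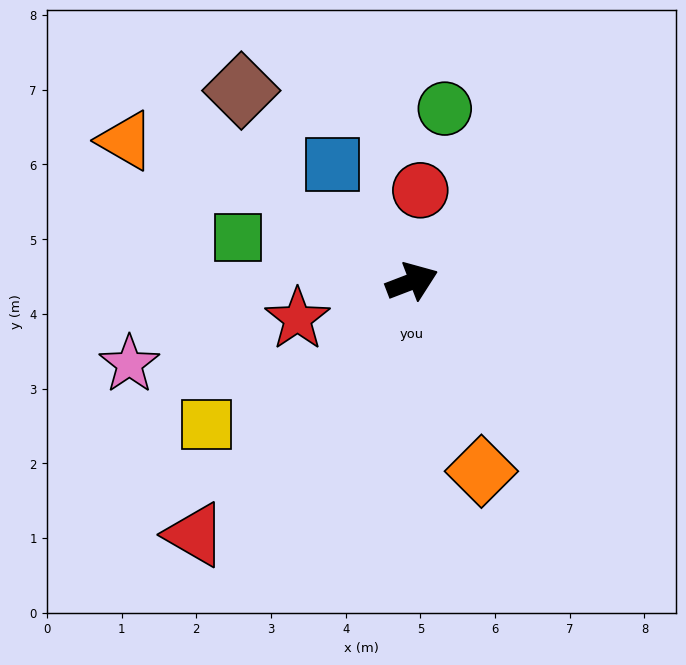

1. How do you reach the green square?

turn left 145°, forward 2.4 m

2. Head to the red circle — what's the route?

turn left 64°, forward 1.2 m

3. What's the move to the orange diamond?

turn right 91°, forward 2.7 m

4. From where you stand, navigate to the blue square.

turn left 103°, forward 1.9 m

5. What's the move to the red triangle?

turn right 152°, forward 4.5 m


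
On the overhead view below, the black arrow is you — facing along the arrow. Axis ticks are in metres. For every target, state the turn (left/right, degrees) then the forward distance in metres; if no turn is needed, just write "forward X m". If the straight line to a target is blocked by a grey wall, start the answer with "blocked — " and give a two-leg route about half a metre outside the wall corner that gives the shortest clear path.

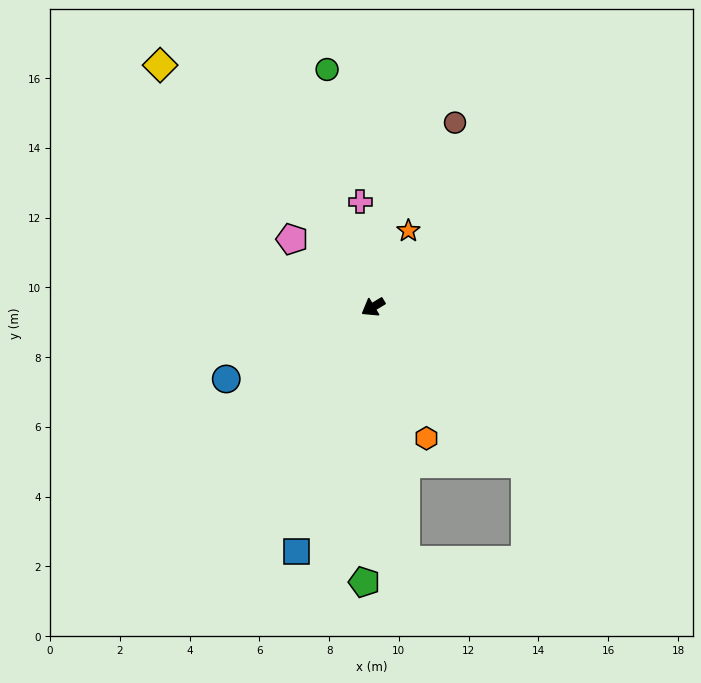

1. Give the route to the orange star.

turn right 146°, forward 2.4 m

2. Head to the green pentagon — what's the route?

turn left 57°, forward 7.9 m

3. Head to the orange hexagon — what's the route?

turn left 81°, forward 4.1 m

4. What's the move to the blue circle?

turn right 5°, forward 4.7 m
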